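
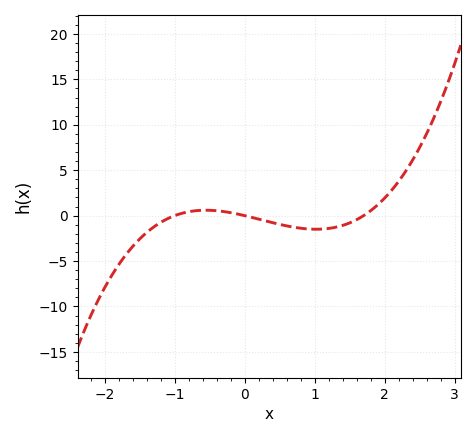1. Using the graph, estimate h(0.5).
-1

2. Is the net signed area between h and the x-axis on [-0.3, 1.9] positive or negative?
negative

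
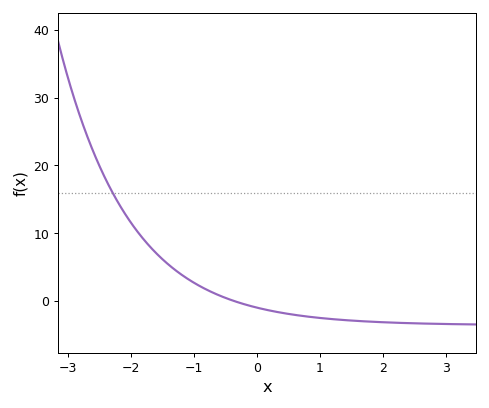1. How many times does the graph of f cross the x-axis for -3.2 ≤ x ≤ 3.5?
1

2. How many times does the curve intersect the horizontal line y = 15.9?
1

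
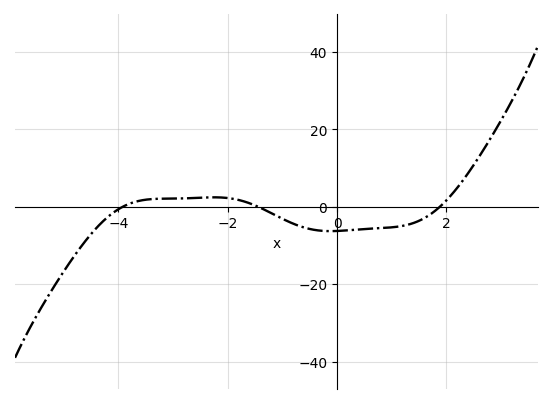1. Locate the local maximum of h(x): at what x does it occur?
-2.2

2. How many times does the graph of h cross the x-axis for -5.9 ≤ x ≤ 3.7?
3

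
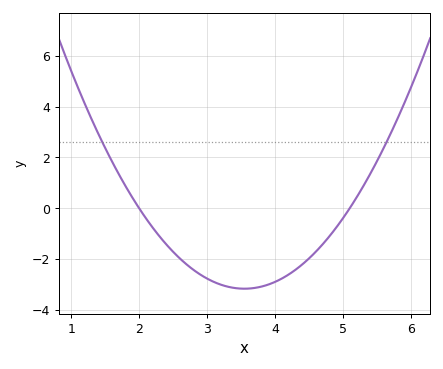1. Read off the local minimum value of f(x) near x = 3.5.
-3.17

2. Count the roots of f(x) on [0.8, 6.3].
2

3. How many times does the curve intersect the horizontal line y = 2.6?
2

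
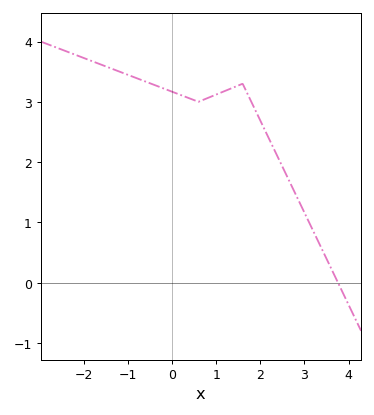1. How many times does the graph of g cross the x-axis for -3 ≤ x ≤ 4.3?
1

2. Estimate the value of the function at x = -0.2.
3.22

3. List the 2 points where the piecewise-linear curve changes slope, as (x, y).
(0.6, 3); (1.6, 3.3)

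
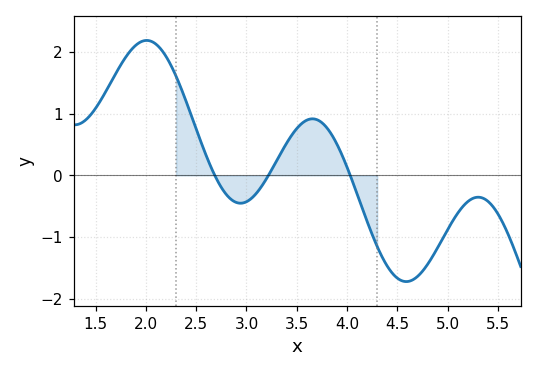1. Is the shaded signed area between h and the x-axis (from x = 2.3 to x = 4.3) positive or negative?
positive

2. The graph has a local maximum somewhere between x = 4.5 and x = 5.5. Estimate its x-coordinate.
5.3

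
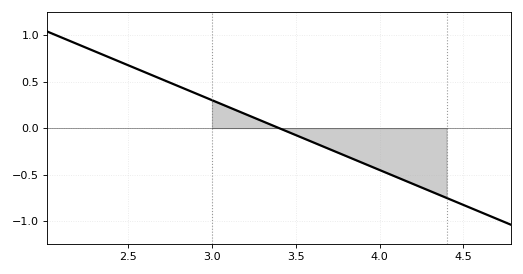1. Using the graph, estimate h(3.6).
-0.15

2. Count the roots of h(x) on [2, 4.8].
1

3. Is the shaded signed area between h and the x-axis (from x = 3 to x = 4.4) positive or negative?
negative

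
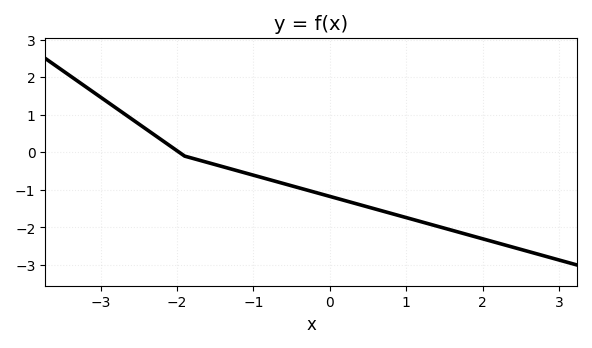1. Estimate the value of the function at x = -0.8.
-0.7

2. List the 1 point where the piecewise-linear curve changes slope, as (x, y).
(-1.9, -0.1)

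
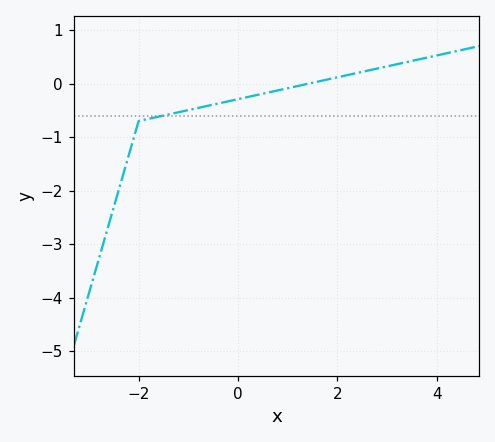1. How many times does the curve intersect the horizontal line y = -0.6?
1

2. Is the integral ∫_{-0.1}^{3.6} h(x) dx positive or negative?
positive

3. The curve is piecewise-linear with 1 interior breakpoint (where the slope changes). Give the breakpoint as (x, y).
(-2, -0.7)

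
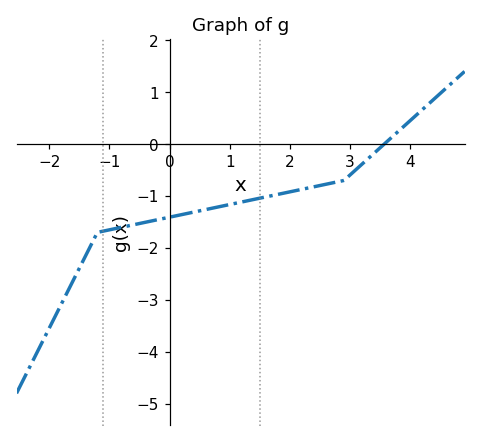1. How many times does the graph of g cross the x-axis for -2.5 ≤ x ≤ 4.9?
1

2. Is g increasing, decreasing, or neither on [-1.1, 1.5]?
increasing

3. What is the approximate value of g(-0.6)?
-1.6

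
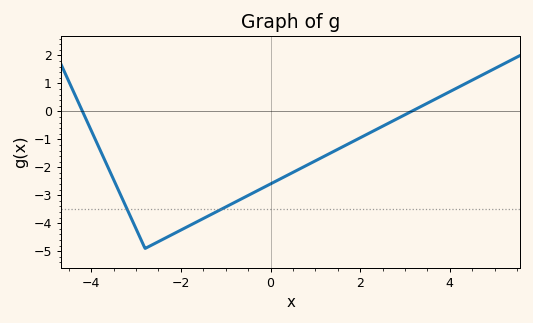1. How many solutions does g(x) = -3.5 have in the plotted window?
2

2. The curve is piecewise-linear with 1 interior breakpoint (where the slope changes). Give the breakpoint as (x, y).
(-2.8, -4.9)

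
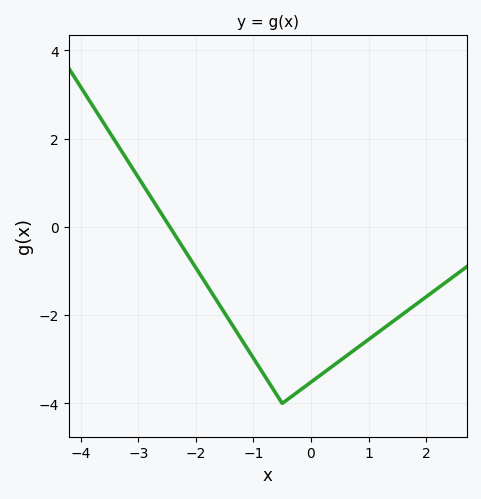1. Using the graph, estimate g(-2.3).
-0.4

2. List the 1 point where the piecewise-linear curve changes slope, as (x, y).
(-0.5, -4)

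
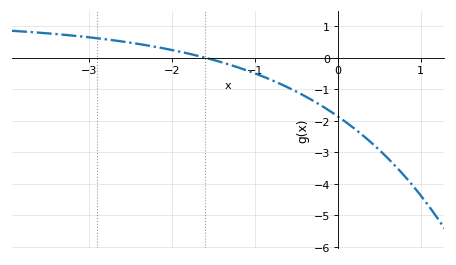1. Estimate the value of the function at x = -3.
0.642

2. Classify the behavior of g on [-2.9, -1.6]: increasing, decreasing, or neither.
decreasing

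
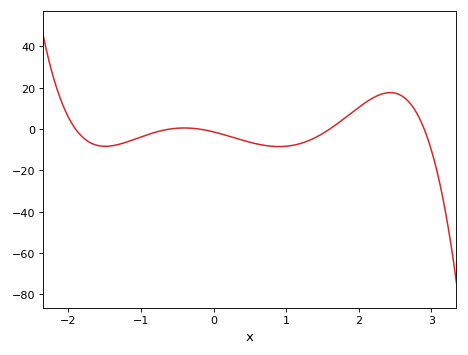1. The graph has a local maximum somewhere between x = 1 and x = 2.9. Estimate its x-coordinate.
2.4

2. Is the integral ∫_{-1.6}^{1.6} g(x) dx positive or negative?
negative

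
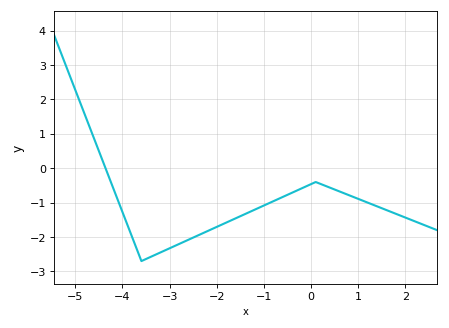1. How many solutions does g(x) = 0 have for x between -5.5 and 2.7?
1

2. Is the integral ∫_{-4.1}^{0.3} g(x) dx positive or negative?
negative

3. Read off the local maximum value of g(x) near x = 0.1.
-0.401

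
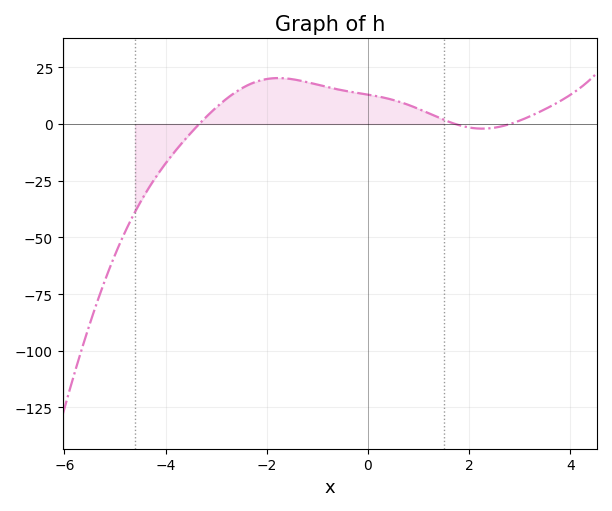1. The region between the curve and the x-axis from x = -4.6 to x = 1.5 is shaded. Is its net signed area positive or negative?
positive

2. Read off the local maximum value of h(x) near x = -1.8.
20.3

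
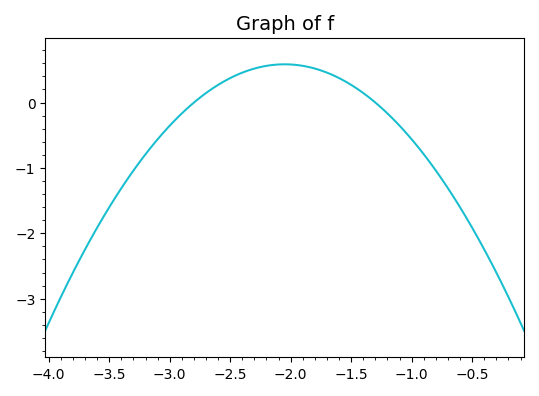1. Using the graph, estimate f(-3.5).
-1.6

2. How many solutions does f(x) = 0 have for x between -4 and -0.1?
2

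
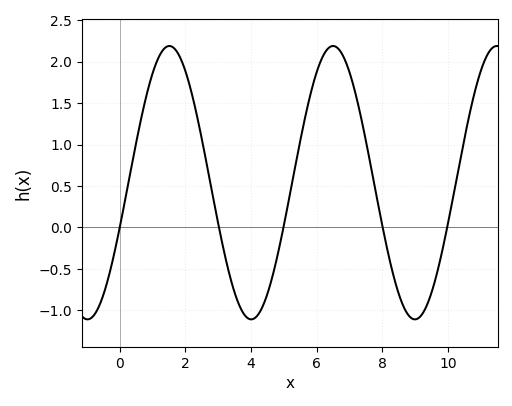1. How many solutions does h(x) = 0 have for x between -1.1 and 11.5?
5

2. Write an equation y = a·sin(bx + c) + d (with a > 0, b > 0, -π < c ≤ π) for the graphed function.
y = 1.65sin(1.3x - 0.34) + 0.54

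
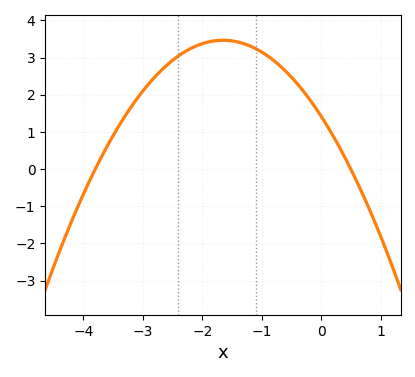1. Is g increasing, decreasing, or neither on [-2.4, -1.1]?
neither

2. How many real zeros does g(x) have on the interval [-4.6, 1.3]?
2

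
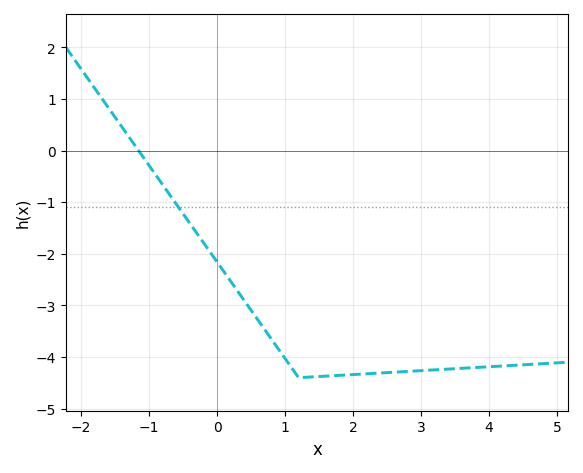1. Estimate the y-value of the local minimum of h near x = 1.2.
-4.4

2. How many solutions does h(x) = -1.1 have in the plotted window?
1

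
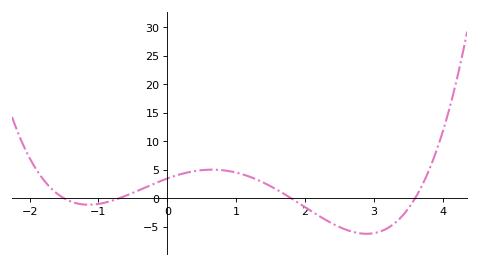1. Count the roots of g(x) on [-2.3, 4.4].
4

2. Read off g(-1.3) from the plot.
-1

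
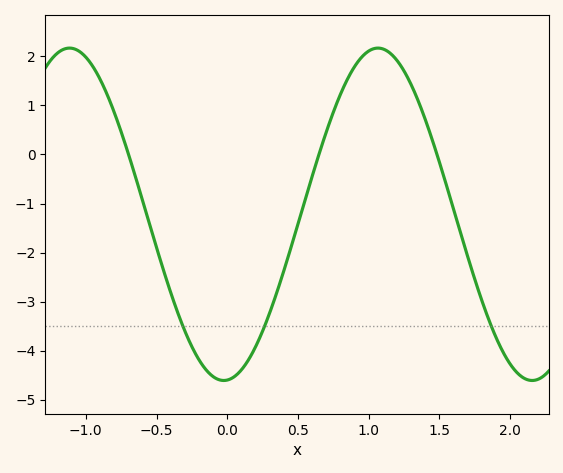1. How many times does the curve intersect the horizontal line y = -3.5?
3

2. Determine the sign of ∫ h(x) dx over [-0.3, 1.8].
negative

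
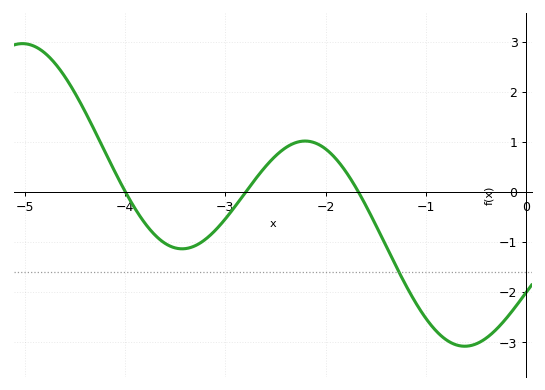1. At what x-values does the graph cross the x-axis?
-4, -2.8, -1.7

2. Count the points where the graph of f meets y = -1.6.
1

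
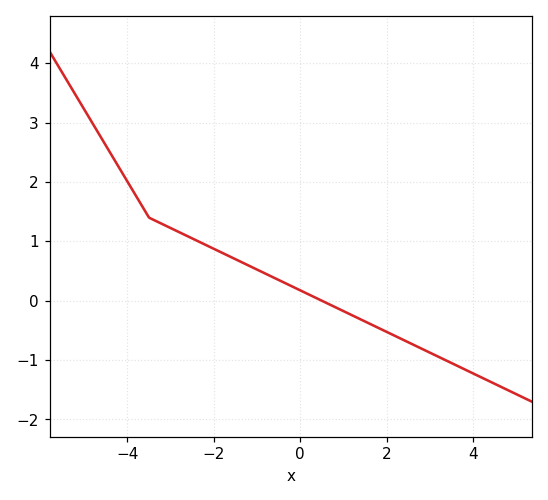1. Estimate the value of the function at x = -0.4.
0.316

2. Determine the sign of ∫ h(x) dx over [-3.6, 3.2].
positive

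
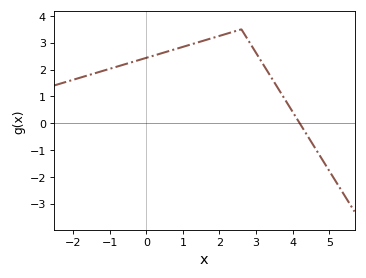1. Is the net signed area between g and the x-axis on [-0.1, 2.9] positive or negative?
positive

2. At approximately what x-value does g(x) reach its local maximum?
2.6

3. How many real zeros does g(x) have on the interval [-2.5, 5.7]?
1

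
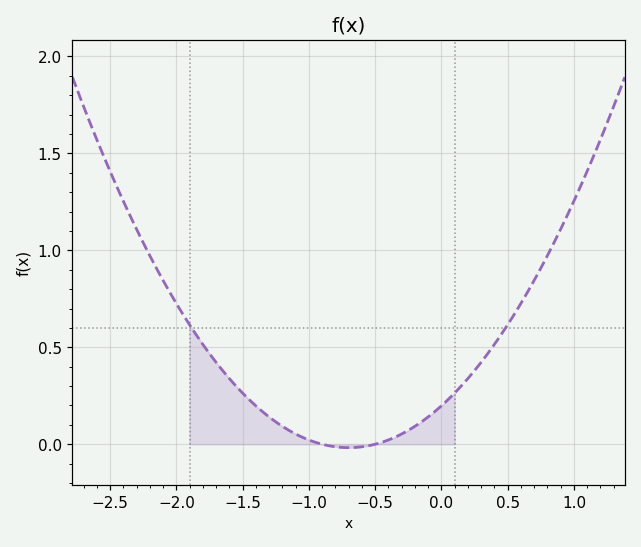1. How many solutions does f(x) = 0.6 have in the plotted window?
2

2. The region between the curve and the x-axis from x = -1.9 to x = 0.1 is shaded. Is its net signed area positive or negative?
positive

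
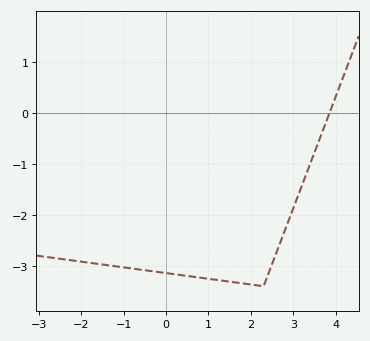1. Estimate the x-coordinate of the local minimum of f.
2.2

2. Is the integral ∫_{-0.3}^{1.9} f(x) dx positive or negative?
negative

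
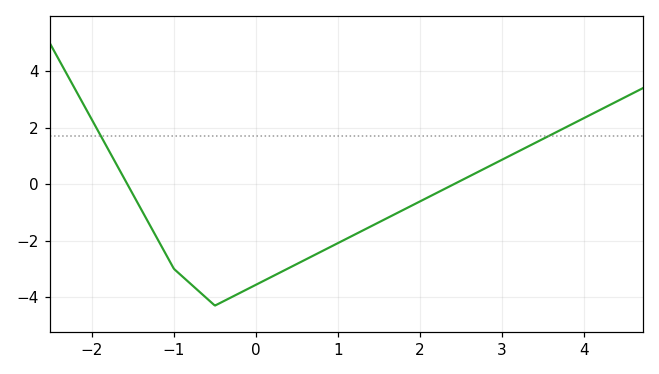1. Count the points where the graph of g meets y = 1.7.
2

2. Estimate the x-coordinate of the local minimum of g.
-0.5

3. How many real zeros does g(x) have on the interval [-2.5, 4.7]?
2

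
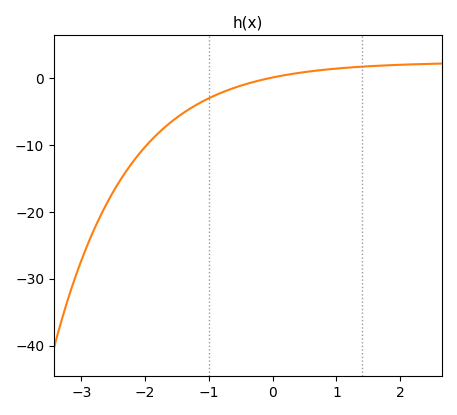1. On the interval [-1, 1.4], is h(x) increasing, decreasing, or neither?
increasing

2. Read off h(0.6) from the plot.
1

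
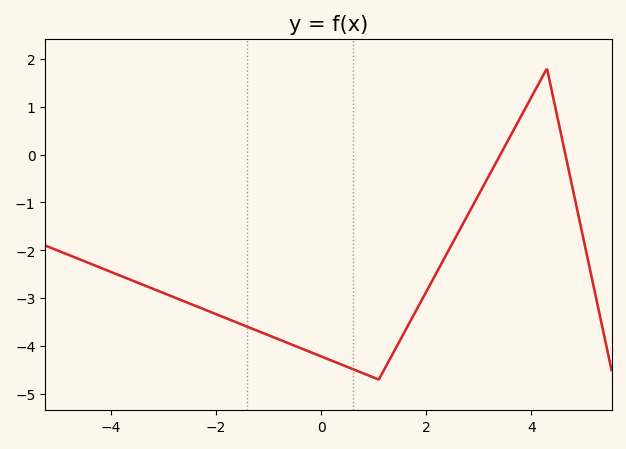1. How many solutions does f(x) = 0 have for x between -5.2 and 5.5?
2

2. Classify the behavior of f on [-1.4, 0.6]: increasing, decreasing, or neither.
decreasing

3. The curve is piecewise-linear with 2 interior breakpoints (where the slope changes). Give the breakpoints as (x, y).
(1.1, -4.7); (4.3, 1.8)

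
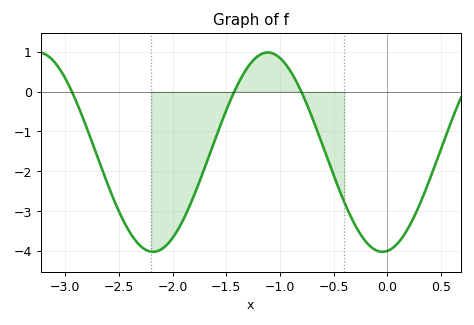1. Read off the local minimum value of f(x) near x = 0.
-4.02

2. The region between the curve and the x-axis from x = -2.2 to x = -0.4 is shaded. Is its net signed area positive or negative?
negative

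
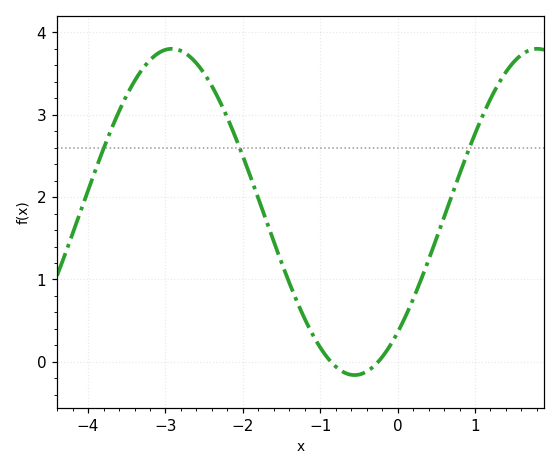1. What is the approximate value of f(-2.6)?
3.63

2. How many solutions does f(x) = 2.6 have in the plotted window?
3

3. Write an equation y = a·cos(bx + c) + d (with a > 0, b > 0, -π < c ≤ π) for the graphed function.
y = 1.98cos(1.33x - 2.4) + 1.82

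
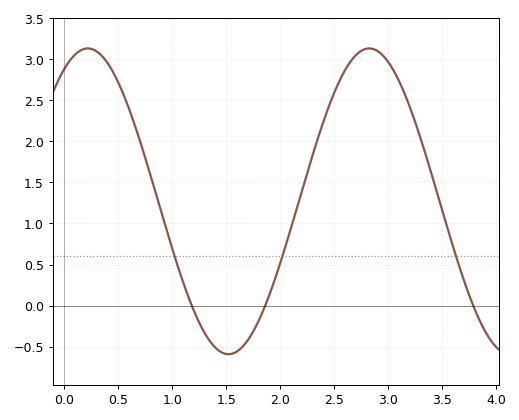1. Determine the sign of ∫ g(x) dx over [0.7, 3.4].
positive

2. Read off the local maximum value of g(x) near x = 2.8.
3.15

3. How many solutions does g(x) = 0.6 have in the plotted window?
3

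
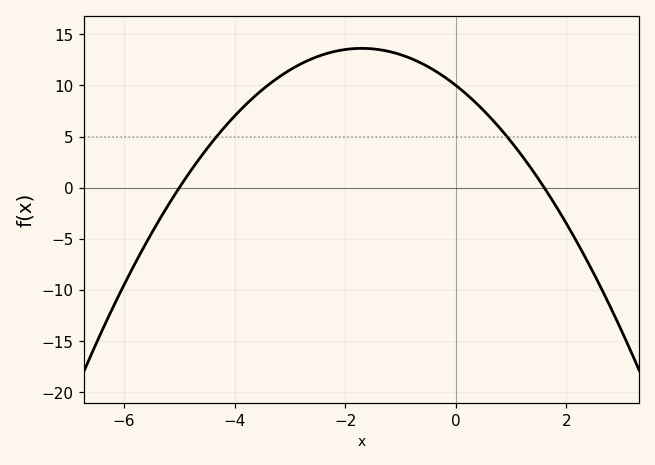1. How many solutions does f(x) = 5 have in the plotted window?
2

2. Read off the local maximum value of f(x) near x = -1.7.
13.6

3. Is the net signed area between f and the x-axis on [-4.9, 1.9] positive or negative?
positive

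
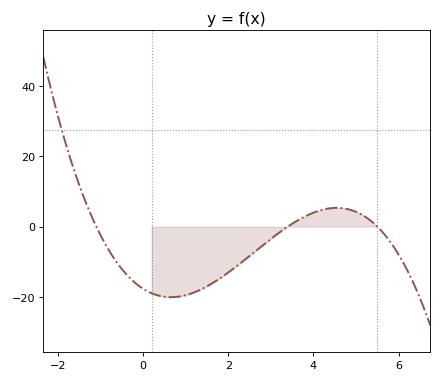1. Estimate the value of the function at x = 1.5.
-17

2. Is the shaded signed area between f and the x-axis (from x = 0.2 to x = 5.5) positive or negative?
negative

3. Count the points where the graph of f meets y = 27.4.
1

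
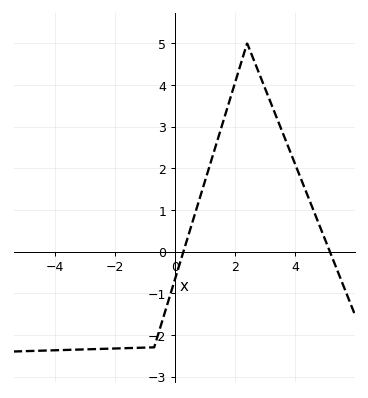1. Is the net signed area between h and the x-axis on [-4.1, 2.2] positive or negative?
negative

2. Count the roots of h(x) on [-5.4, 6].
2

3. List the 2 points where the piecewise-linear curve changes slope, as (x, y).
(-0.7, -2.3); (2.4, 5)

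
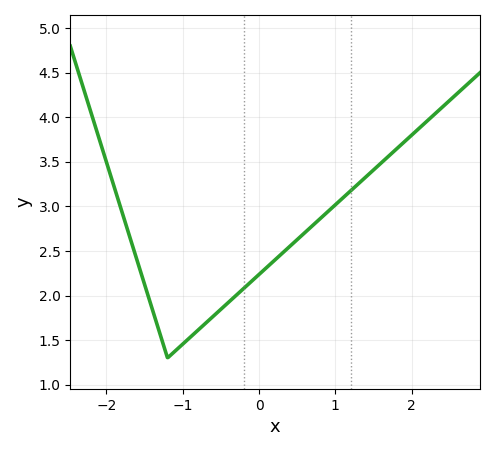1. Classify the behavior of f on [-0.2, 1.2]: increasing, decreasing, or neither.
increasing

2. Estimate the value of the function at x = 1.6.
3.49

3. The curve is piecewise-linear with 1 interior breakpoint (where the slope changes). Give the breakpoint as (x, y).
(-1.2, 1.3)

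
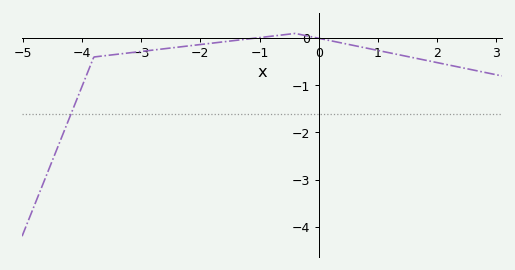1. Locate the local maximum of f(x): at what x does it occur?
-0.4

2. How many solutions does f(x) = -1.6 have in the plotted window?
1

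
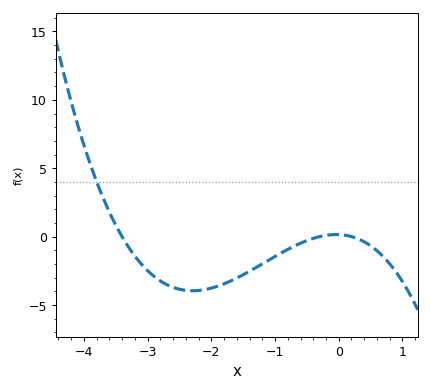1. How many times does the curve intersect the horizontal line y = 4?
1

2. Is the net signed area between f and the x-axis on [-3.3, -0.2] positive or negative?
negative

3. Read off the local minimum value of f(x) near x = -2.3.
-4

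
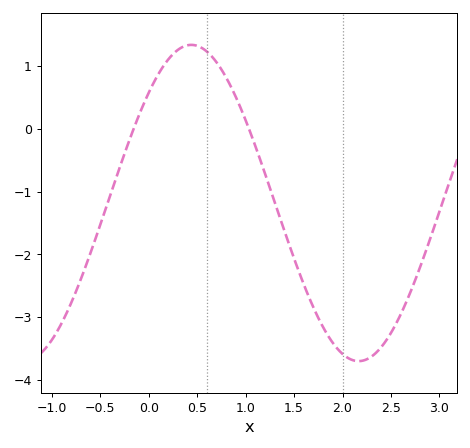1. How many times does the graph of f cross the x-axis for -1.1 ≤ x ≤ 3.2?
2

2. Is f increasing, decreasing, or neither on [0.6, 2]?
decreasing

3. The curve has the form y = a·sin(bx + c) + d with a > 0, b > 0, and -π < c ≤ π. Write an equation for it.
y = 2.52sin(1.82x + 0.77) - 1.18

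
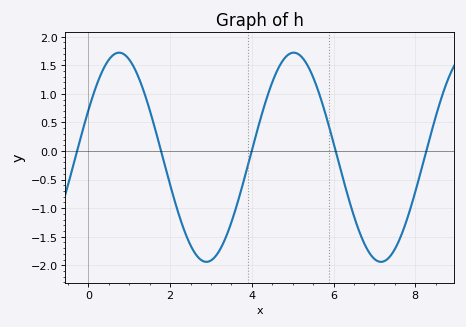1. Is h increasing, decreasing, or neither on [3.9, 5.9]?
neither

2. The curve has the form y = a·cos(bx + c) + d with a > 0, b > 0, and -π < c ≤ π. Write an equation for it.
y = 1.83cos(1.5x - 1.1) - 0.11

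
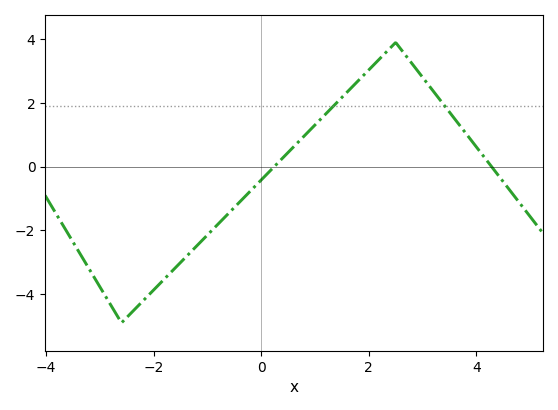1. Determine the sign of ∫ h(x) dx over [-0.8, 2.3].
positive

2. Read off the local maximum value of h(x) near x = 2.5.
3.8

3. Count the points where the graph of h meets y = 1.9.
2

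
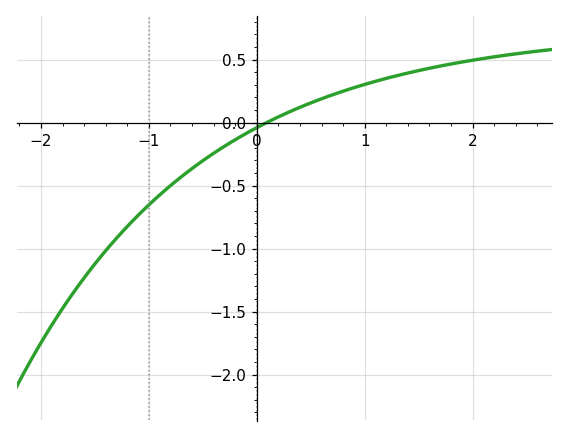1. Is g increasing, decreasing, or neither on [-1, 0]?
increasing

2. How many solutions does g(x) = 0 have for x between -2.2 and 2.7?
1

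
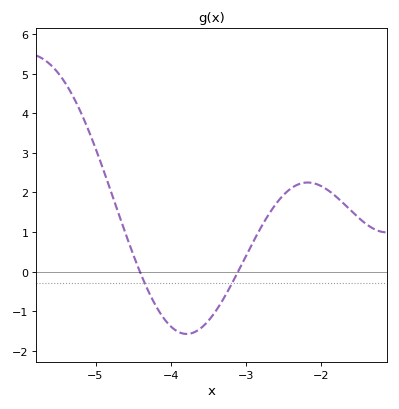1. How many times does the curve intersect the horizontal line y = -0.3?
2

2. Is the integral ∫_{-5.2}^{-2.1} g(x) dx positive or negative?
positive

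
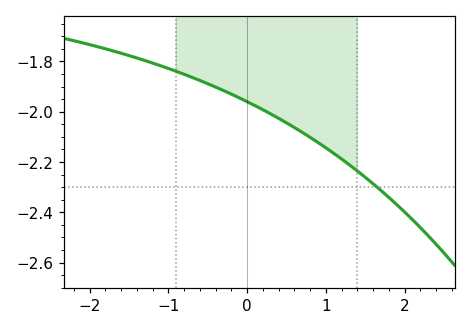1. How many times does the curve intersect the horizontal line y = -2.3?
1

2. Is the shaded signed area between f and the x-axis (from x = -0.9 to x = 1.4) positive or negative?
negative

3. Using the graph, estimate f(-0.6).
-1.88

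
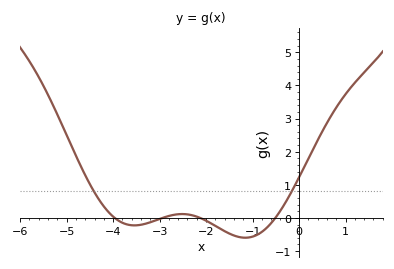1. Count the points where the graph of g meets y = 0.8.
2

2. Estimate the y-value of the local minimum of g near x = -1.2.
-0.599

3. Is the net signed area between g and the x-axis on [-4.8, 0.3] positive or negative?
positive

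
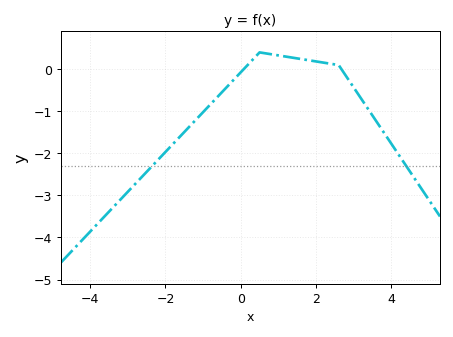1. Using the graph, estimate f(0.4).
0.305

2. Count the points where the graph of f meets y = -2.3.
2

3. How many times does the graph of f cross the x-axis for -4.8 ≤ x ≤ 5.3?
2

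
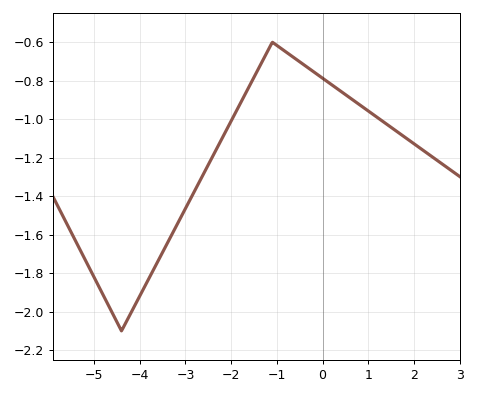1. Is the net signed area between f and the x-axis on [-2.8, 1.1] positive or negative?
negative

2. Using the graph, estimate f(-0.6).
-0.68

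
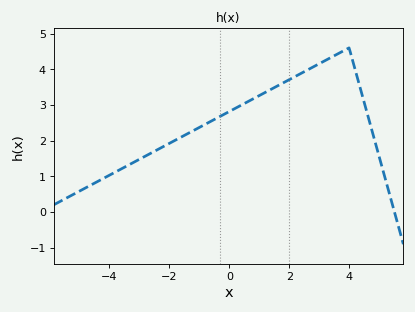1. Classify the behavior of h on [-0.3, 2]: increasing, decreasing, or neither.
increasing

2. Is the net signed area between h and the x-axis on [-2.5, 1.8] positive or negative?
positive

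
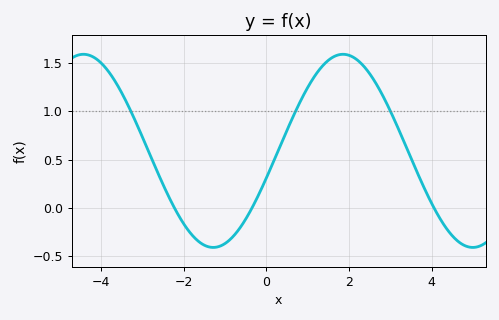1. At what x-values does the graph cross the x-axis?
-2.23, -0.349, 4.05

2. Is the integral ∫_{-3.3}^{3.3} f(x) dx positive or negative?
positive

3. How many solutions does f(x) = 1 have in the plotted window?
3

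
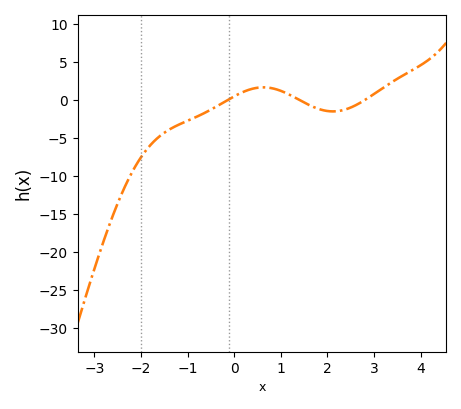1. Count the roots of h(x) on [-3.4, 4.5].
3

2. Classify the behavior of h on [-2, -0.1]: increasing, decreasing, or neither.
increasing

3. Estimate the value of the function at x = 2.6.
-0.5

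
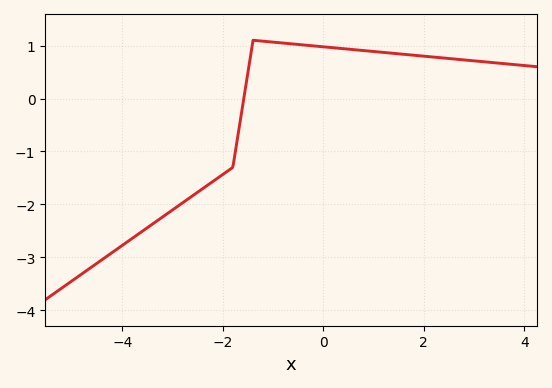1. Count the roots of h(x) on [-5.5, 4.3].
1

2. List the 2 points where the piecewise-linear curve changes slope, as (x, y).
(-1.8, -1.3); (-1.4, 1.1)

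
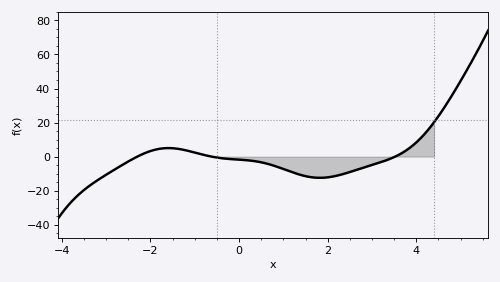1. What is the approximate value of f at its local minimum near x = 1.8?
-12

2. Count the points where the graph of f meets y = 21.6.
1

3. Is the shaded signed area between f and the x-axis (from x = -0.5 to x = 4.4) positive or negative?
negative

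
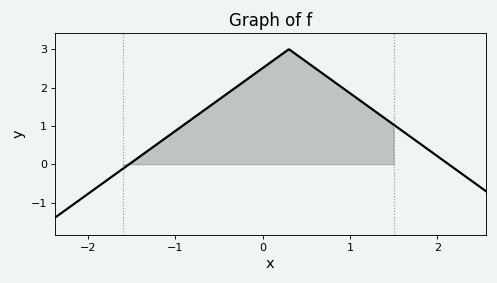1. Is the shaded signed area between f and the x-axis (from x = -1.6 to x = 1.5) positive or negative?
positive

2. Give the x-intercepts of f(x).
-1.5, 2.1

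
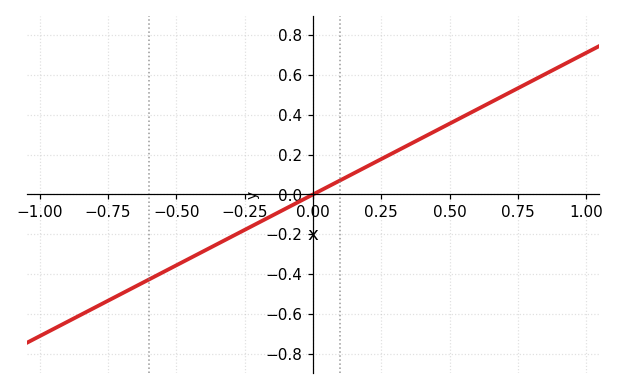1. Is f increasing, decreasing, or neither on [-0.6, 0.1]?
increasing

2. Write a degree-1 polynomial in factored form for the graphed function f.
y = 0.71(x - 0)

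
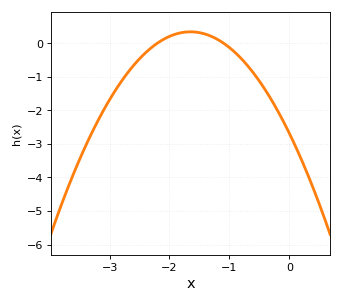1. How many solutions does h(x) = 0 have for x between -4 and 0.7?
2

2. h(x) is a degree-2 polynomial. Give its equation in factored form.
y = -1.11(x + 2.2)(x + 1.1)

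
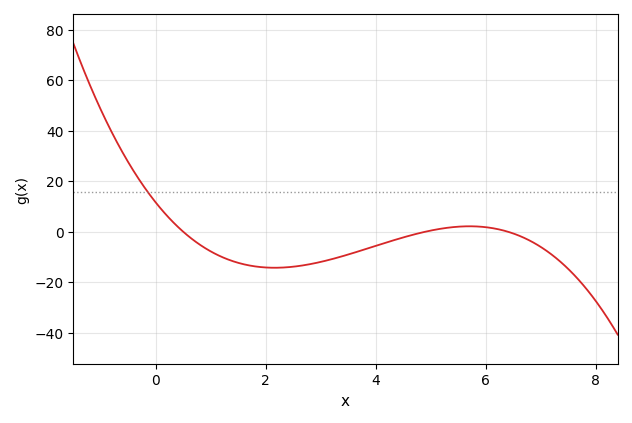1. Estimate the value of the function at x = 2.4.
-14.1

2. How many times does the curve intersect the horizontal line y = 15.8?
1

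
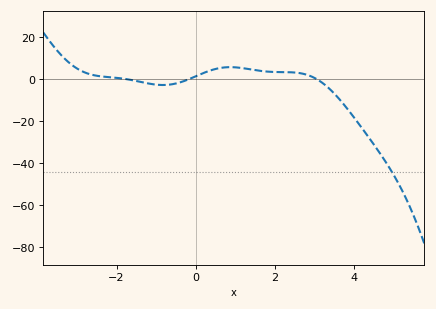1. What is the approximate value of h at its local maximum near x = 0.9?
5.8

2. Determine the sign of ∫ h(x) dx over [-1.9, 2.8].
positive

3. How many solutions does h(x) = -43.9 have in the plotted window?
1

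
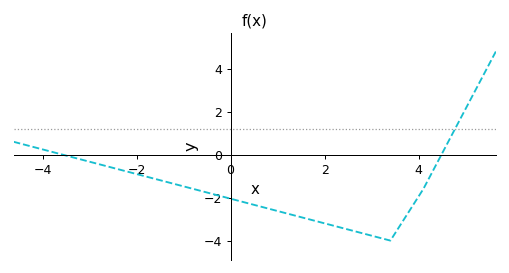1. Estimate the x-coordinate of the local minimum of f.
3.4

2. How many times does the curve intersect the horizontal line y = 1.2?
1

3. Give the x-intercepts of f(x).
-3.6, 4.4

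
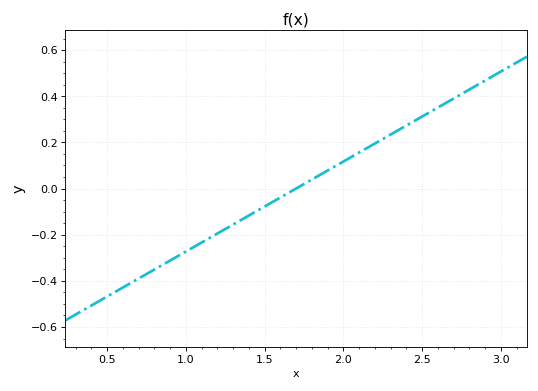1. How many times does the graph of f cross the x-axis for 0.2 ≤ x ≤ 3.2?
1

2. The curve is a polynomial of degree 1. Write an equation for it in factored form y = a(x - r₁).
y = 0.39(x - 1.7)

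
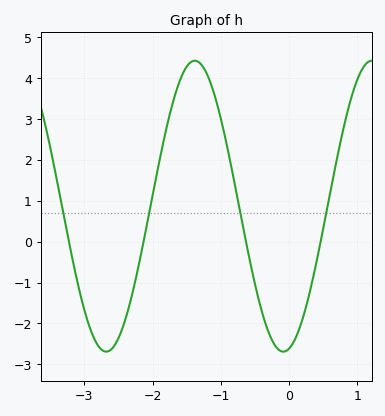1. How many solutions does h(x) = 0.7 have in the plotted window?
4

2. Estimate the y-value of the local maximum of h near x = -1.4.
4.43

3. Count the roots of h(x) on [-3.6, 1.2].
4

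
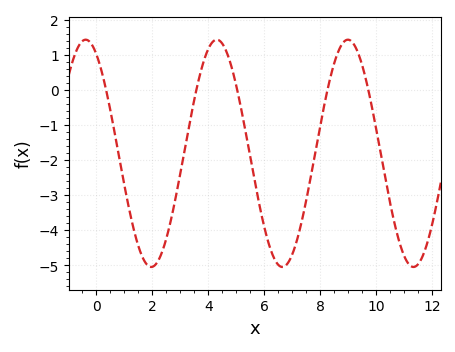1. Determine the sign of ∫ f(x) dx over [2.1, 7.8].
negative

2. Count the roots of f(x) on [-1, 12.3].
5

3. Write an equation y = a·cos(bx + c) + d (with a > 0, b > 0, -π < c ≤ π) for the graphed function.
y = 3.24cos(1.34x + 0.512) - 1.81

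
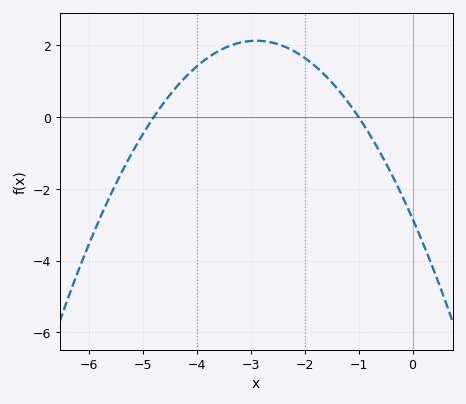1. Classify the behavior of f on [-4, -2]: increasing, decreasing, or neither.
neither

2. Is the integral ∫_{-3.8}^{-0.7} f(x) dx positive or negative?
positive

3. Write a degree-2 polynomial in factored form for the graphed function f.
y = -0.59(x + 4.8)(x + 1)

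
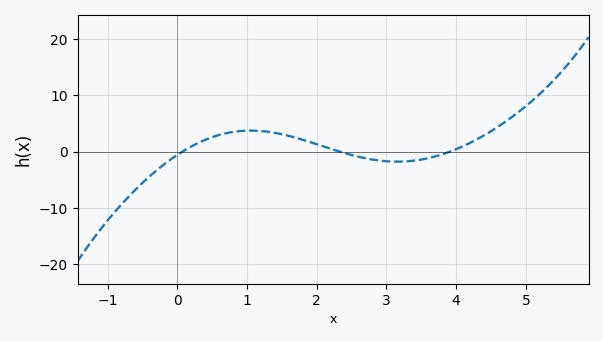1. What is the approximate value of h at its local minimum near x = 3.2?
-1.79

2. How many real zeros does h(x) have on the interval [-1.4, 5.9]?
3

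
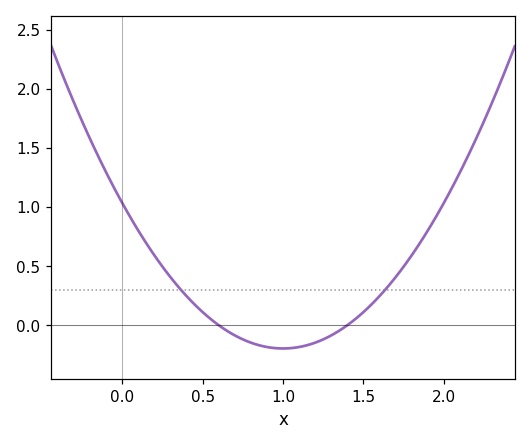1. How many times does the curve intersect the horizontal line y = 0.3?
2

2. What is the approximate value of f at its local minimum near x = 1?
-0.2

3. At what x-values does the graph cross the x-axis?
0.6, 1.4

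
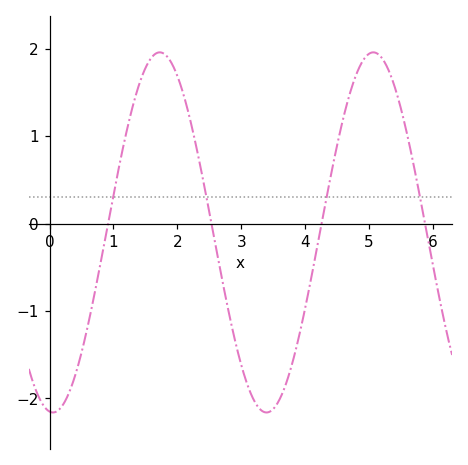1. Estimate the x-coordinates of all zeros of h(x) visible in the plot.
0.915, 2.53, 4.26, 5.88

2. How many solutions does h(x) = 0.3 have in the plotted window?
4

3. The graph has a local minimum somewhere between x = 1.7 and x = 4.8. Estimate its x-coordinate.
3.4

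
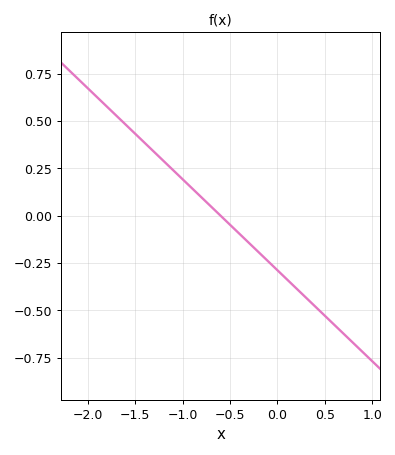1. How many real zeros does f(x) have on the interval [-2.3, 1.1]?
1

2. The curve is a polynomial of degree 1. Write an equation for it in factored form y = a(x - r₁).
y = -0.48(x + 0.6)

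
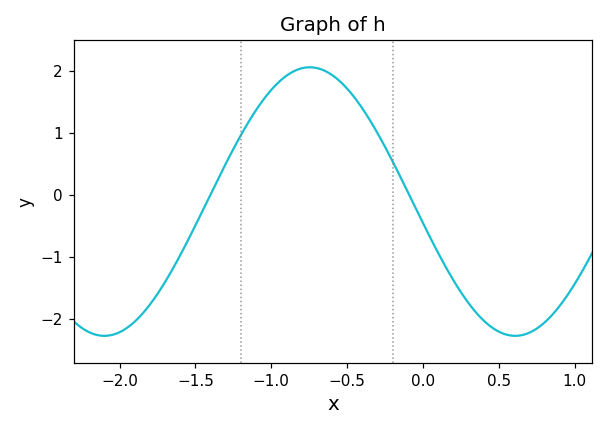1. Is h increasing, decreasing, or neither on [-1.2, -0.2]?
neither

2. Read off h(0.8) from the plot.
-2.1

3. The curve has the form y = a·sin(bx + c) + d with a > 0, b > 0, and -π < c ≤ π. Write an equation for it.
y = 2.17sin(2.3x - 3) - 0.11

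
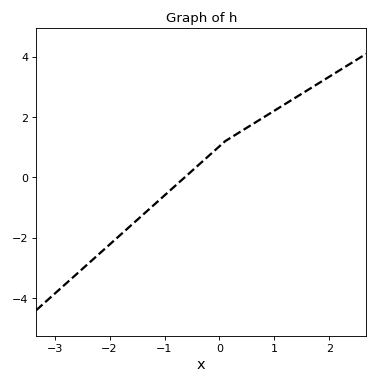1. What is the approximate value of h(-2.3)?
-2.71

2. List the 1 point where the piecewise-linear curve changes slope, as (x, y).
(0.1, 1.2)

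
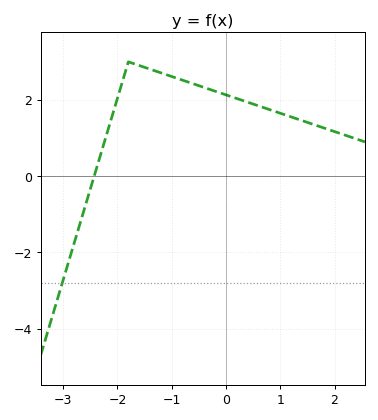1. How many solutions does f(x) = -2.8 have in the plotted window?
1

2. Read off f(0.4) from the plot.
1.94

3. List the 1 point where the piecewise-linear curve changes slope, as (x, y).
(-1.8, 3)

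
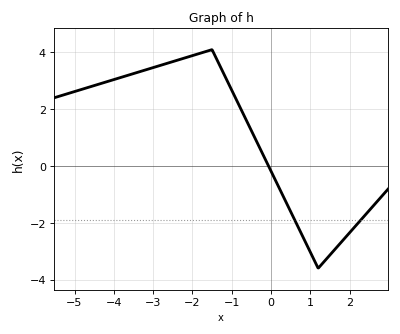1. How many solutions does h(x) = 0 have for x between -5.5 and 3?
1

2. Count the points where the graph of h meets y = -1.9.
2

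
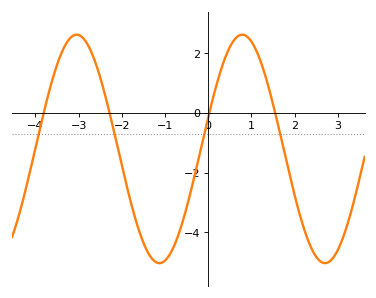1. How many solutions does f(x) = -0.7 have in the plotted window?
4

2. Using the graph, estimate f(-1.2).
-5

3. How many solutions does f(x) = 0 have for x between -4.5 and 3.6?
4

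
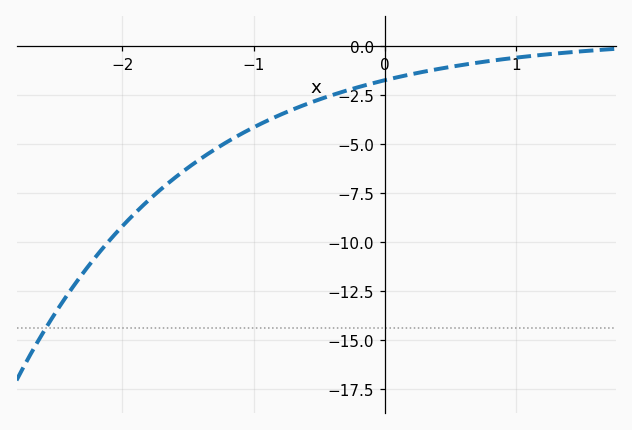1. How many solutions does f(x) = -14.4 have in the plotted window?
1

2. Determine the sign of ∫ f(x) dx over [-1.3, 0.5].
negative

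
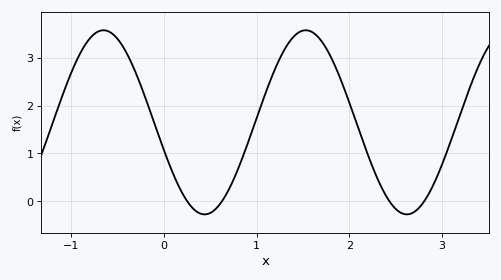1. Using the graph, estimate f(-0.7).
3.55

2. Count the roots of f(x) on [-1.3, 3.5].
4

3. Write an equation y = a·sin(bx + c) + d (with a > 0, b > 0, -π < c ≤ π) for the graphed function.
y = 1.92sin(2.88x - 2.83) + 1.65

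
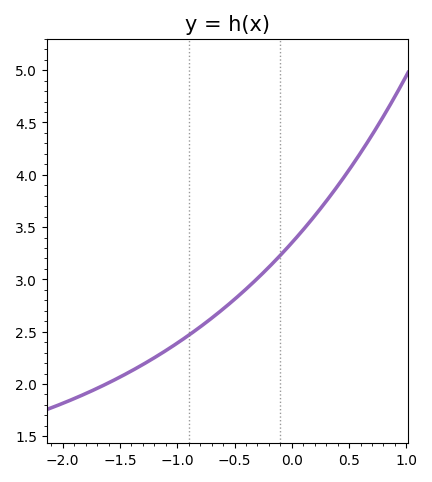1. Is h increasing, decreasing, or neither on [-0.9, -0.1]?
increasing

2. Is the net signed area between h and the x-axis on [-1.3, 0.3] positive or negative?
positive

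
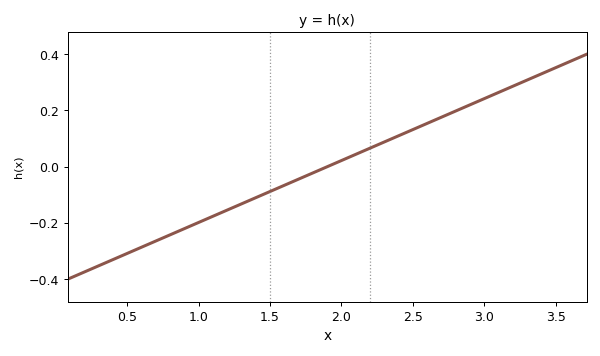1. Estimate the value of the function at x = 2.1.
0.044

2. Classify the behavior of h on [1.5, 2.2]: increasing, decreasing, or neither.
increasing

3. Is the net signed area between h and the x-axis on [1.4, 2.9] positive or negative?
positive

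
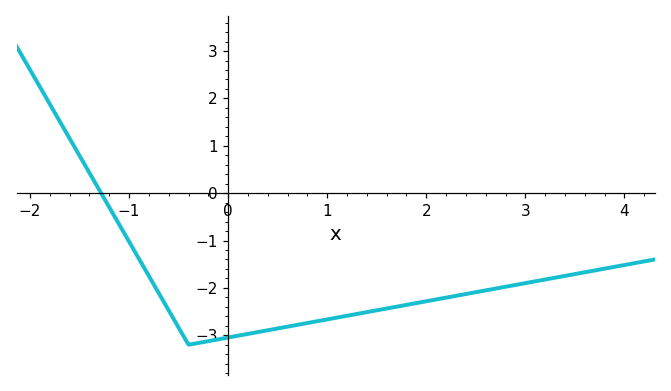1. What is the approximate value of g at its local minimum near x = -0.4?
-3.2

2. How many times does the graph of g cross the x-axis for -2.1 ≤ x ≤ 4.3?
1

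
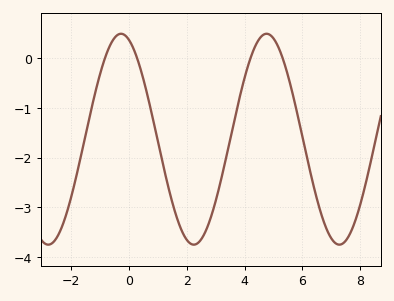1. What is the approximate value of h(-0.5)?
0.4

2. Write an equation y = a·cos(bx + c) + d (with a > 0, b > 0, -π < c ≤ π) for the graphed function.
y = 2.12cos(1.2x + 0.33) - 1.63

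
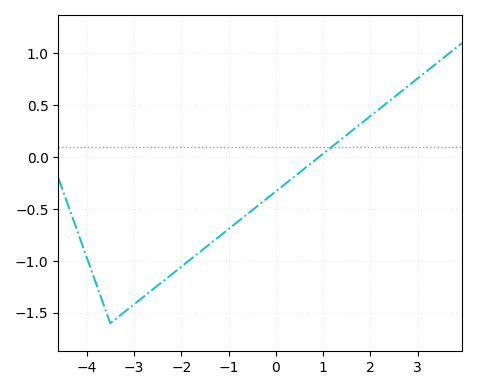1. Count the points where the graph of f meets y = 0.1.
1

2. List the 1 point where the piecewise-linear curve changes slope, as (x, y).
(-3.5, -1.6)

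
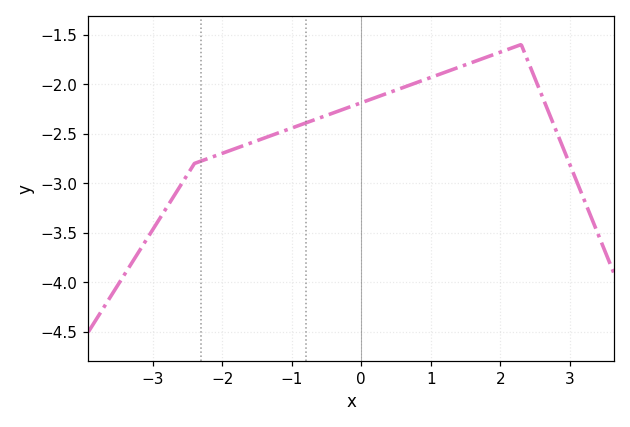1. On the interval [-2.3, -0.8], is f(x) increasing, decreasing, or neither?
increasing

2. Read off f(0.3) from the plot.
-2.11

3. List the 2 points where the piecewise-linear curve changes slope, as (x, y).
(-2.4, -2.8); (2.3, -1.6)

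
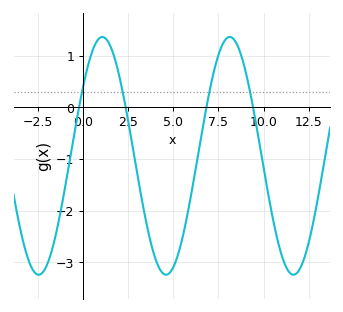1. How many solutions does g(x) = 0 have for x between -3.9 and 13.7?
4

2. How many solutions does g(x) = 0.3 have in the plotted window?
4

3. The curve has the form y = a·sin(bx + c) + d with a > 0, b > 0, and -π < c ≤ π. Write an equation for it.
y = 2.3sin(0.89x + 0.62) - 0.94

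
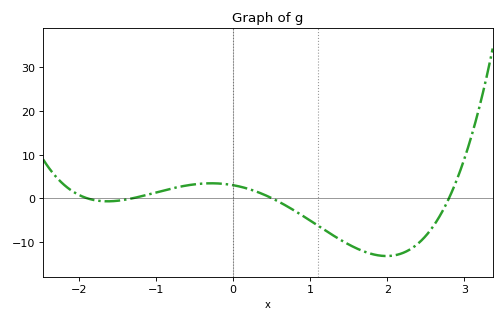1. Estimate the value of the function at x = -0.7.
2.6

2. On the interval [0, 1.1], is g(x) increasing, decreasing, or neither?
decreasing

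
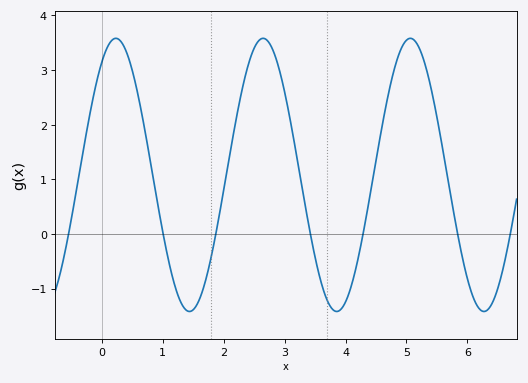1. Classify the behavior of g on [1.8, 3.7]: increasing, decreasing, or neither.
neither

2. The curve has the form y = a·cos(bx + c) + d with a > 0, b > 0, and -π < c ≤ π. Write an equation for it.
y = 2.5cos(2.6x - 0.6) + 1.08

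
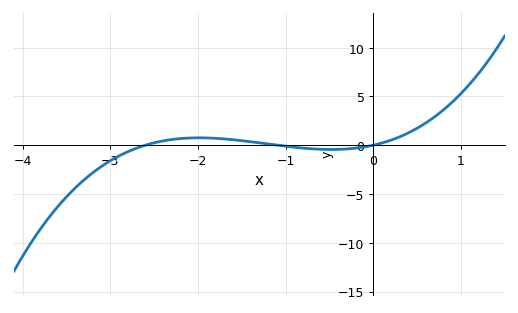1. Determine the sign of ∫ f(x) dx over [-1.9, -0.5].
positive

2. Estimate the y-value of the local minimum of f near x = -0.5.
-0.5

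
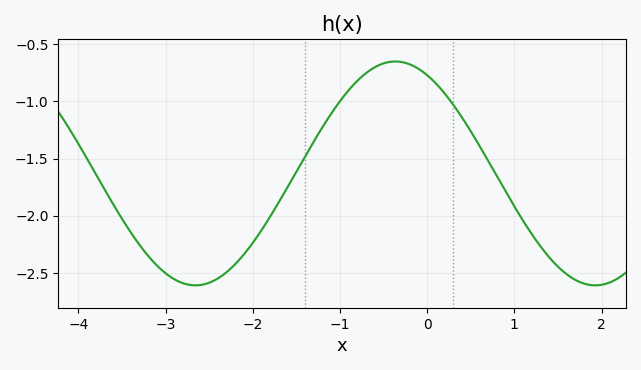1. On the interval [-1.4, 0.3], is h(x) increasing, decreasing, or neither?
neither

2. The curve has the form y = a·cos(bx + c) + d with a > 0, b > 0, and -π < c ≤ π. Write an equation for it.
y = 0.98cos(1.4x + 0.5) - 1.63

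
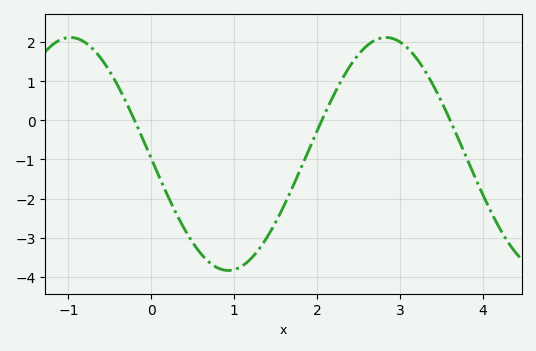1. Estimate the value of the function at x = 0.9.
-3.84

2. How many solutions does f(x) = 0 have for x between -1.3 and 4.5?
3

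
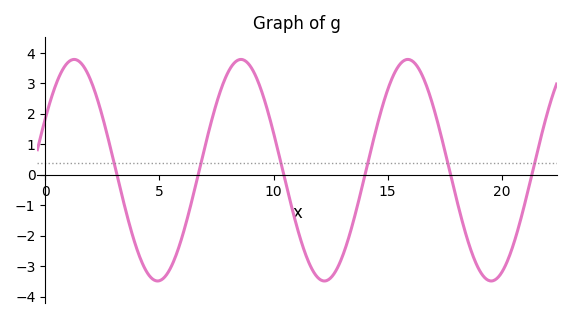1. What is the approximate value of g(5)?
-3.48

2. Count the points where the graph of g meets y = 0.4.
6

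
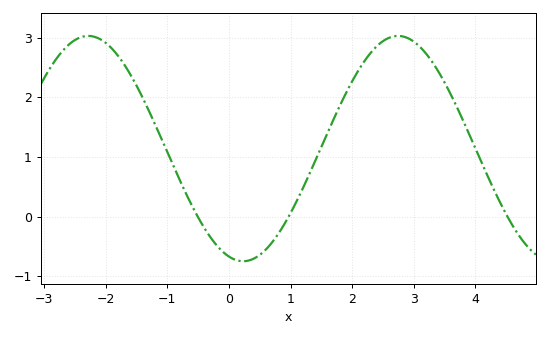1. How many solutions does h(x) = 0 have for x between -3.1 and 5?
3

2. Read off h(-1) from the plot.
1.08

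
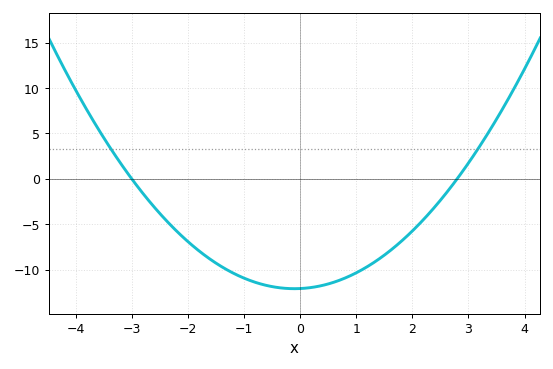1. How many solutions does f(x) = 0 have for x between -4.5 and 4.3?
2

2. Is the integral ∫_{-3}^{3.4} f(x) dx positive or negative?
negative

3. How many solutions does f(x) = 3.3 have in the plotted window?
2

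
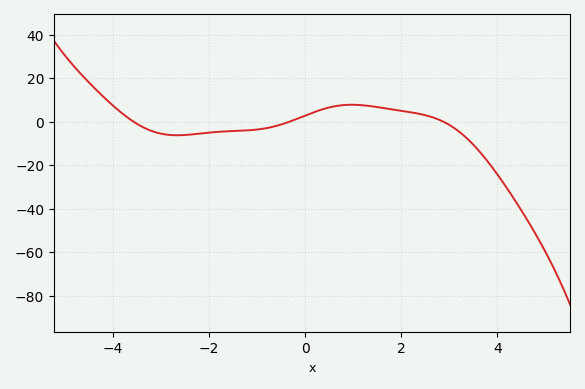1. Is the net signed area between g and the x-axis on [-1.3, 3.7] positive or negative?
positive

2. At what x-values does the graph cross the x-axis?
-3.56, -0.331, 2.88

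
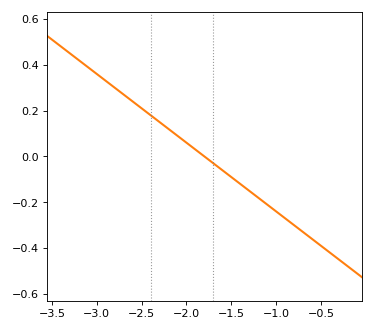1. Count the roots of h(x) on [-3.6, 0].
1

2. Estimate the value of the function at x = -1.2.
-0.18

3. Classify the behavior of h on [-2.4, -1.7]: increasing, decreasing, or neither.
decreasing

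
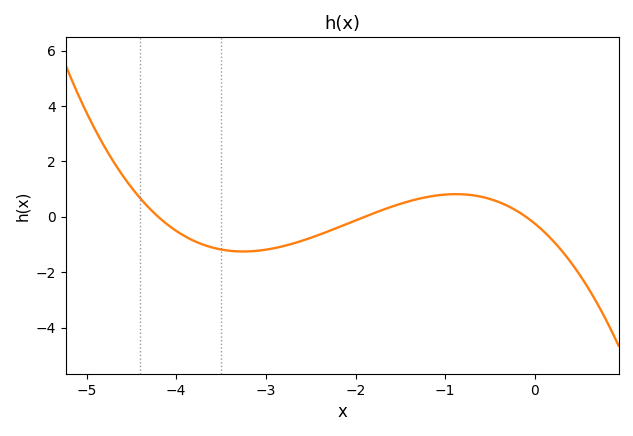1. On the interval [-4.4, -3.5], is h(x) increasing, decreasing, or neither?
decreasing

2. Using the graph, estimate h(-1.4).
0.564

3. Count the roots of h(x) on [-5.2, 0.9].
3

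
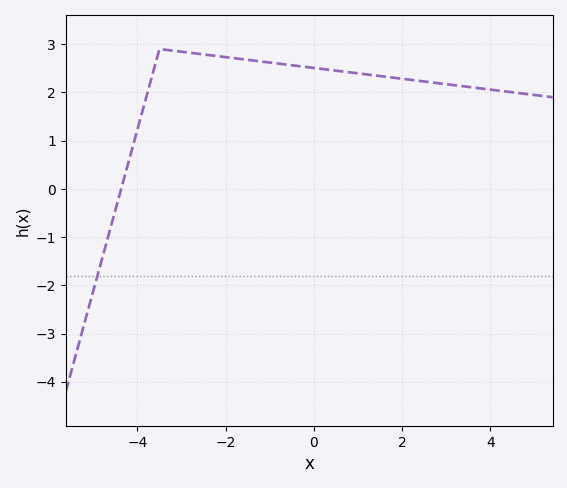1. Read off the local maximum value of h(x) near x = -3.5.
2.9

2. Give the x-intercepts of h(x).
-4.37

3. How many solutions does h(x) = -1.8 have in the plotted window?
1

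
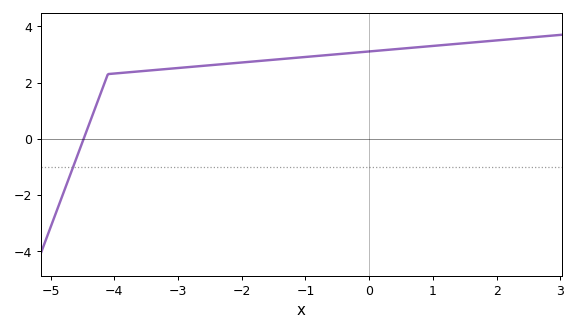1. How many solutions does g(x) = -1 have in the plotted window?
1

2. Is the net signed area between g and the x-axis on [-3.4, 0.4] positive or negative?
positive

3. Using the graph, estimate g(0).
3.2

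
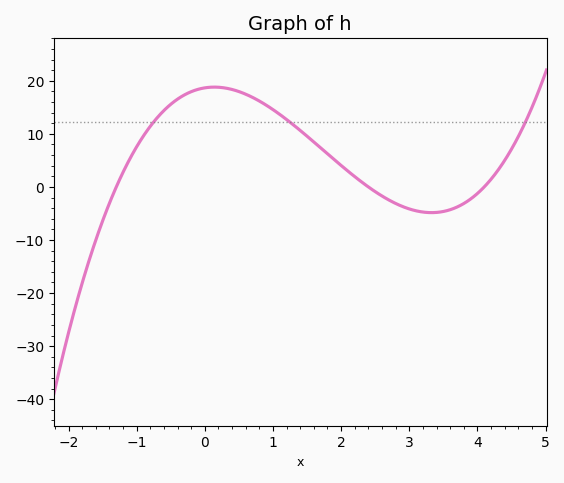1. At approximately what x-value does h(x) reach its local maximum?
0.1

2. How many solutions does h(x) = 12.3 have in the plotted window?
3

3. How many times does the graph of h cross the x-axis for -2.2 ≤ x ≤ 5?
3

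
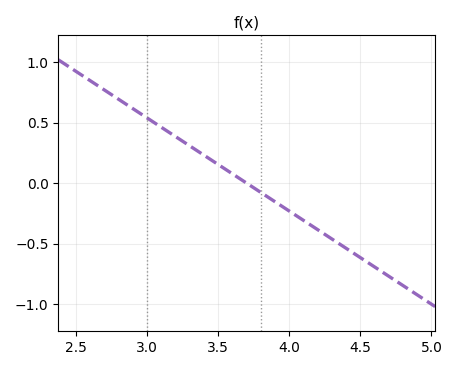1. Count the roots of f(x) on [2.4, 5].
1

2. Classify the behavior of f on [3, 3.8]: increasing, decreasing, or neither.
decreasing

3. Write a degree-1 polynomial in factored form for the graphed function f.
y = -0.77(x - 3.7)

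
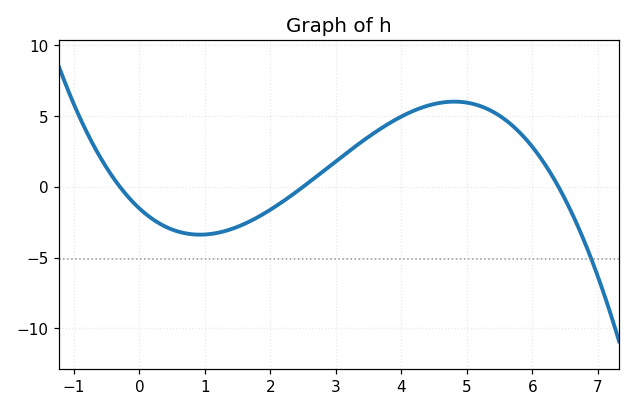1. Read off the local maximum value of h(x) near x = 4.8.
6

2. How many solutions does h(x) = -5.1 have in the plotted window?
1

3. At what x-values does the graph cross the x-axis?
-0.2, 2.4, 6.4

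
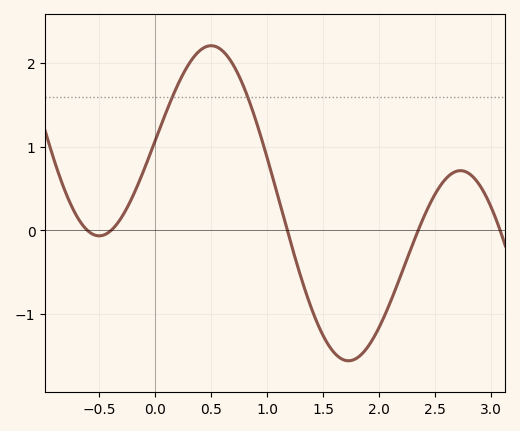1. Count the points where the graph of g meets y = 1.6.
2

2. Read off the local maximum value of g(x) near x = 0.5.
2.2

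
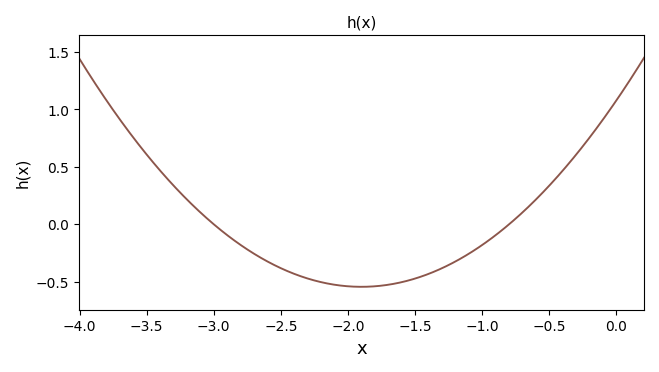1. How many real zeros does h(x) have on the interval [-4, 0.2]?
2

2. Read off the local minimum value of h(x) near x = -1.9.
-0.544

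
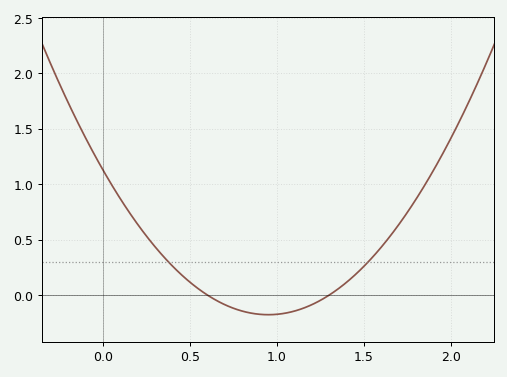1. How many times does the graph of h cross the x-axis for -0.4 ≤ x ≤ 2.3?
2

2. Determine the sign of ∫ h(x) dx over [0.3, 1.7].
positive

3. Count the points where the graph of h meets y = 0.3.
2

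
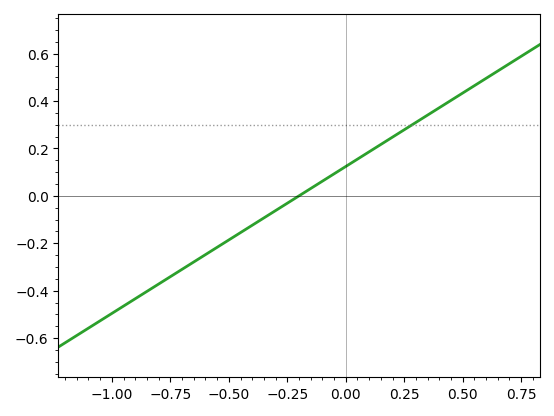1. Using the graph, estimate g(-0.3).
-0.062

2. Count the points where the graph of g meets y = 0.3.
1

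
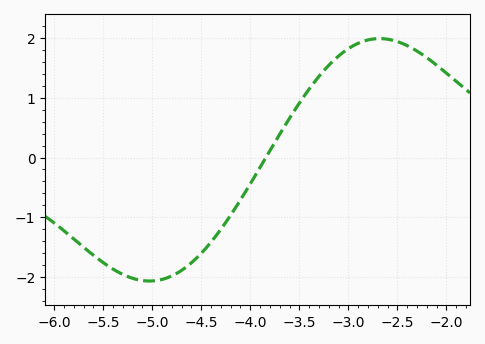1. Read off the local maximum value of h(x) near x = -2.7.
1.99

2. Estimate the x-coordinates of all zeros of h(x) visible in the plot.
-3.84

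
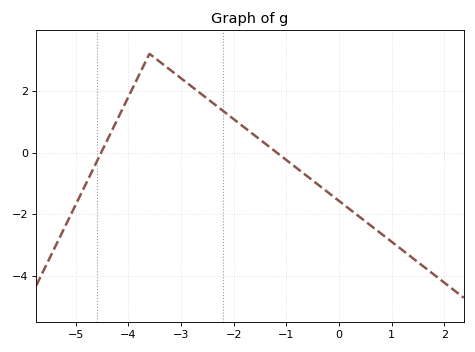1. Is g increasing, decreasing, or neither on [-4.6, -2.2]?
neither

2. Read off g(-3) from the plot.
2.41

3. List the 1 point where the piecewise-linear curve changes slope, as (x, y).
(-3.6, 3.2)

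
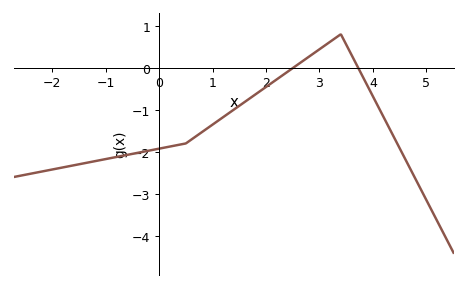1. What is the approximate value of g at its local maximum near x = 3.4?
0.8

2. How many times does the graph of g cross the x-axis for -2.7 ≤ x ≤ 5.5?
2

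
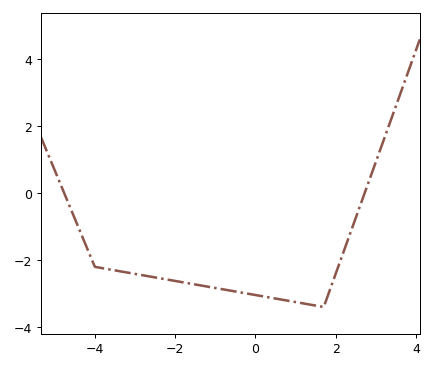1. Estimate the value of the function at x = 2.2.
-1.73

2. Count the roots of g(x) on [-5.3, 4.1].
2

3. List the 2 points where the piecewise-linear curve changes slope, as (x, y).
(-4, -2.2); (1.7, -3.4)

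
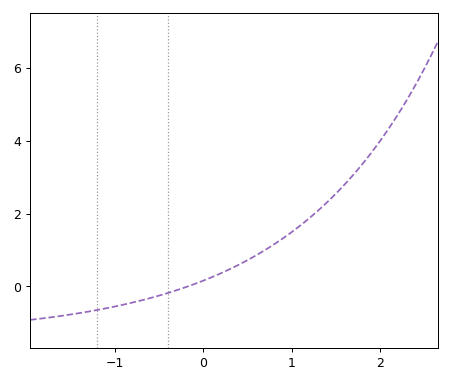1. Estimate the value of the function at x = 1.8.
3.36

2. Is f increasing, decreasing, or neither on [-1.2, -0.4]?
increasing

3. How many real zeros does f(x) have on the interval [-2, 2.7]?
1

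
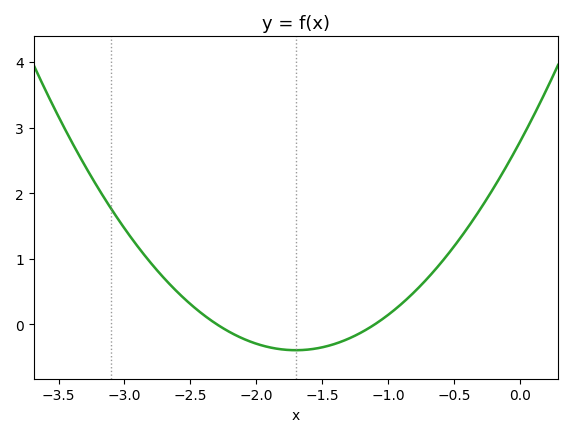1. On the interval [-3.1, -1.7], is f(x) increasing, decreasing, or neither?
decreasing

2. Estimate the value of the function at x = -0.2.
2.1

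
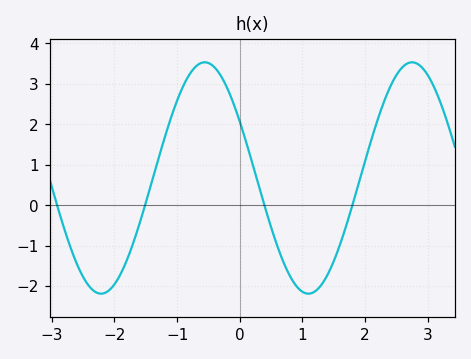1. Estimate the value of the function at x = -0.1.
2.51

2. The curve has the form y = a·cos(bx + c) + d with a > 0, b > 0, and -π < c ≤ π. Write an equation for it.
y = 2.86cos(1.9x + 1.06) + 0.67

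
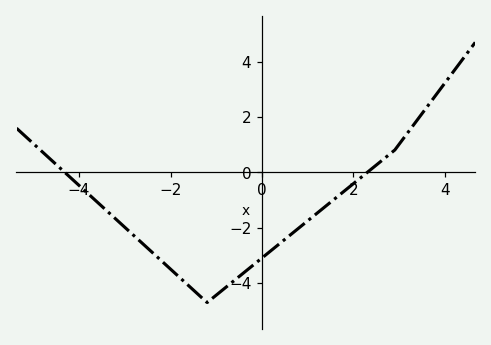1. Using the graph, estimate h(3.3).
1.6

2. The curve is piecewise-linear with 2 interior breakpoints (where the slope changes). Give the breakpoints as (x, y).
(-1.2, -4.7); (2.9, 0.8)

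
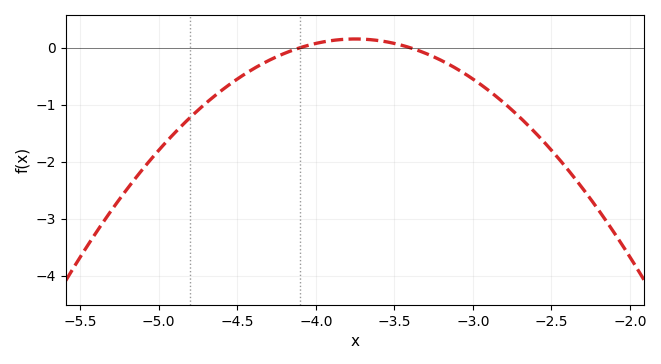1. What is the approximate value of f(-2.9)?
-0.75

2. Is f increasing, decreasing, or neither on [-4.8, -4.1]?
increasing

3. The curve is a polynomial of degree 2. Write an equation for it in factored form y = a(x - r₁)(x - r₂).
y = -1.25(x + 4.1)(x + 3.4)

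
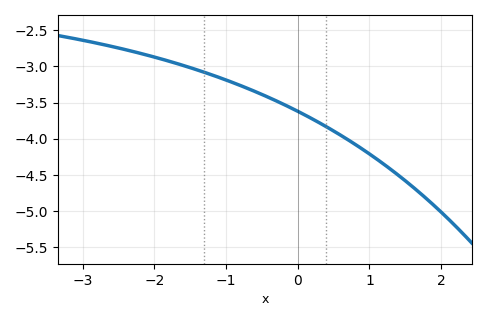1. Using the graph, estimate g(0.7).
-4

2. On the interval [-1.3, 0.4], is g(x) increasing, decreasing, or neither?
decreasing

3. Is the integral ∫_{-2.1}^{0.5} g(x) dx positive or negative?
negative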